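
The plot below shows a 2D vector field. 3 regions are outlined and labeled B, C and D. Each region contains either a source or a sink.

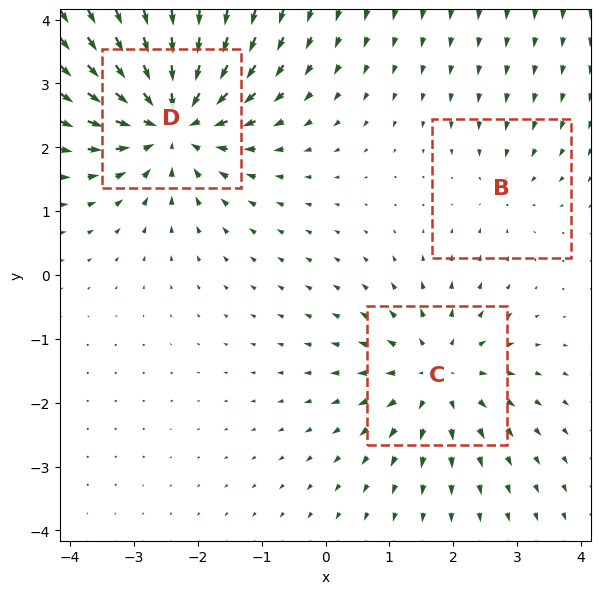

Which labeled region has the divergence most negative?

Divergence at each region's feature centre — B: about -2, C: about +4, D: about -6. Region D is most negative.

D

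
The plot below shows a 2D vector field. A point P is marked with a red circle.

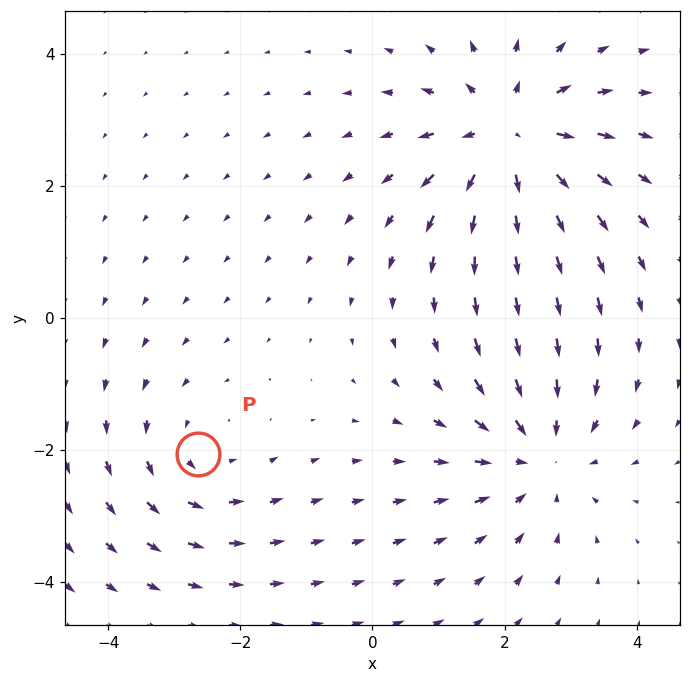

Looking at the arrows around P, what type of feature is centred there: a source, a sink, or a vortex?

At P (-2.6, -2.1) the arrows circulate counterclockwise. Divergence ≈0, curl about +3 — near-zero divergence with nonzero curl is a vortex.

vortex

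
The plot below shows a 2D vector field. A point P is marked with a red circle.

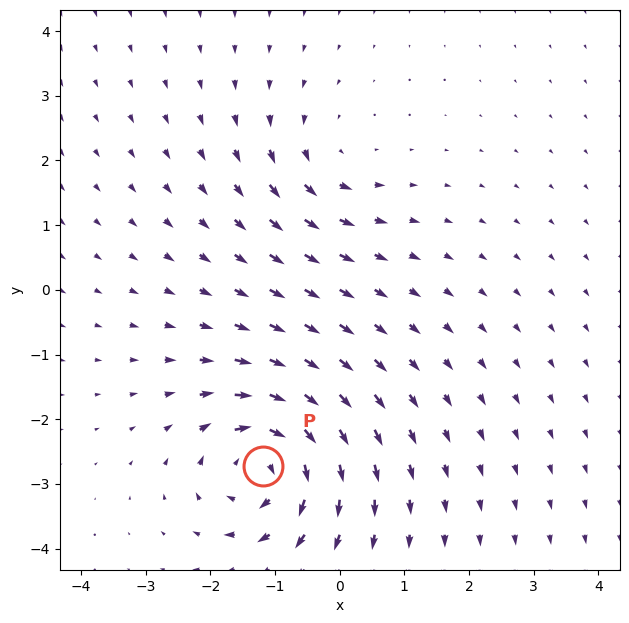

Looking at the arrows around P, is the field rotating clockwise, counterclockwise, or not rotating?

clockwise

Near P at (-1.2, -2.7) the arrows circulate clockwise. The curl (z-component) there is about -6; negative curl means clockwise rotation.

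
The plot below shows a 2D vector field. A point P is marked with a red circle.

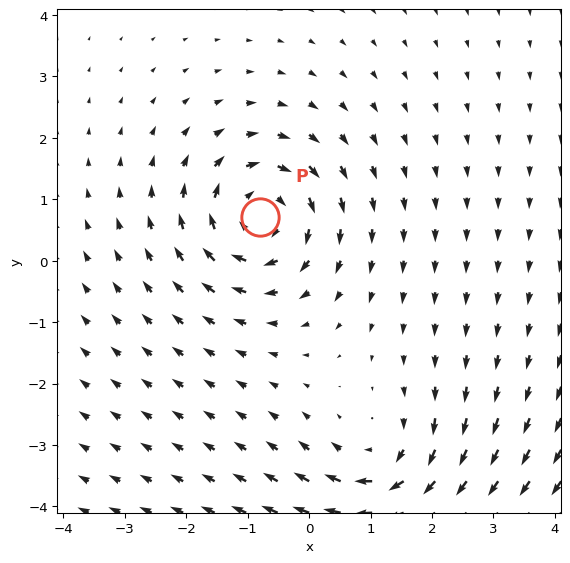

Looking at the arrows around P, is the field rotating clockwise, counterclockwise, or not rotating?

Near P at (-0.8, 0.7) the arrows circulate clockwise. The curl (z-component) there is about -4; negative curl means clockwise rotation.

clockwise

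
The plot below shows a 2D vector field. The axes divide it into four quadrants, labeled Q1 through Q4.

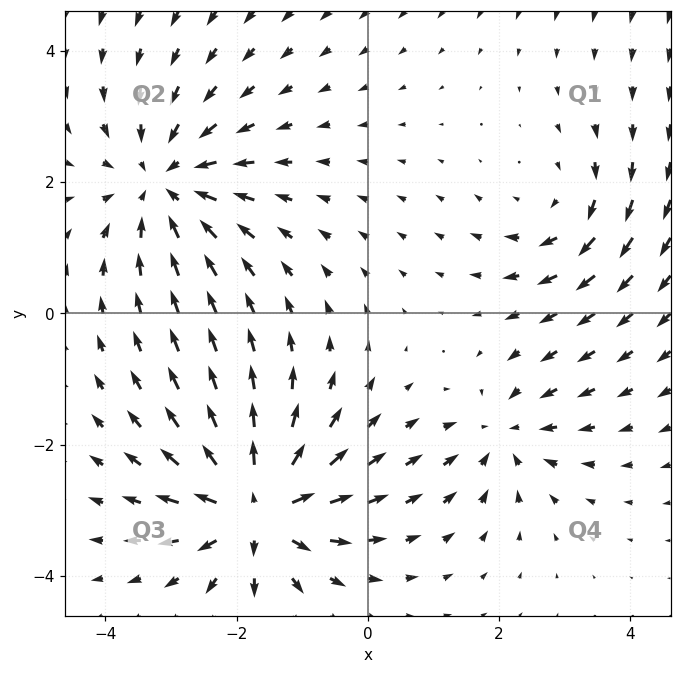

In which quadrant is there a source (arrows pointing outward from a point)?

The source sits at approximately (-1.7, -3.0), which lies in quadrant Q3. The divergence there is about +6, positive as expected for a source.

Q3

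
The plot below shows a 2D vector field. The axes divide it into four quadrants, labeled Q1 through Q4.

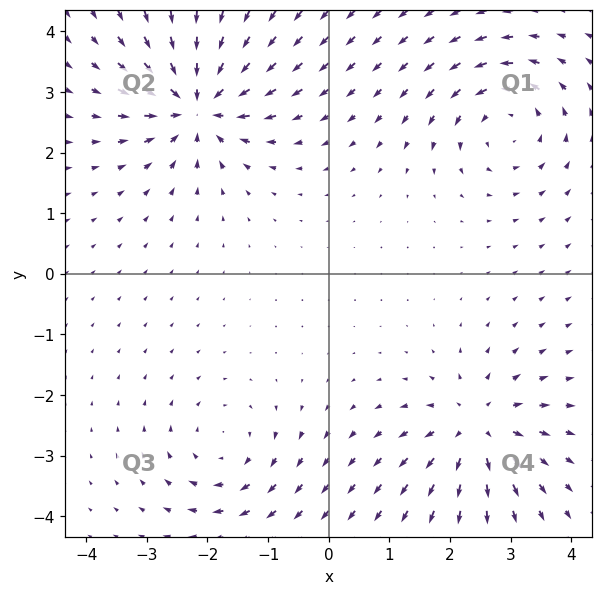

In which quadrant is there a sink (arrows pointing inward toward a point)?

Q2

The sink sits at approximately (-2.2, 2.8), which lies in quadrant Q2. The divergence there is about -7, negative as expected for a sink.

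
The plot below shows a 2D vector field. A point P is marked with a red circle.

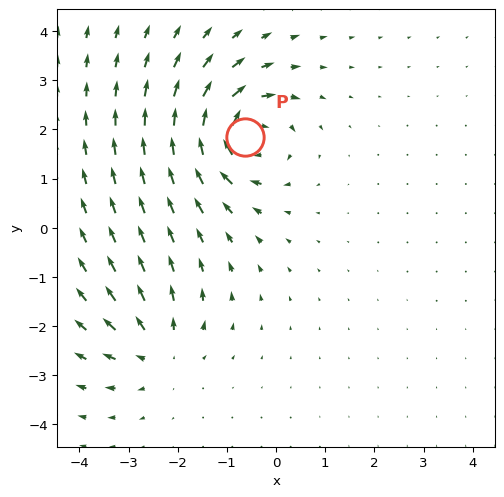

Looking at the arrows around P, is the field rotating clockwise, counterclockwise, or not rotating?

Near P at (-0.6, 1.8) the arrows circulate clockwise. The curl (z-component) there is about -7; negative curl means clockwise rotation.

clockwise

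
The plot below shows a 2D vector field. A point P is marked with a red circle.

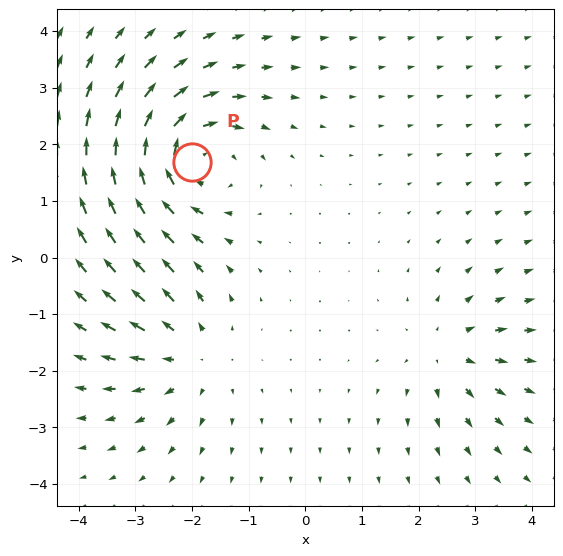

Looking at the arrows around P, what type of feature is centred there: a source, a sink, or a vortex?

At P (-2.0, 1.7) the arrows circulate clockwise. Divergence ≈0, curl about -5 — near-zero divergence with nonzero curl is a vortex.

vortex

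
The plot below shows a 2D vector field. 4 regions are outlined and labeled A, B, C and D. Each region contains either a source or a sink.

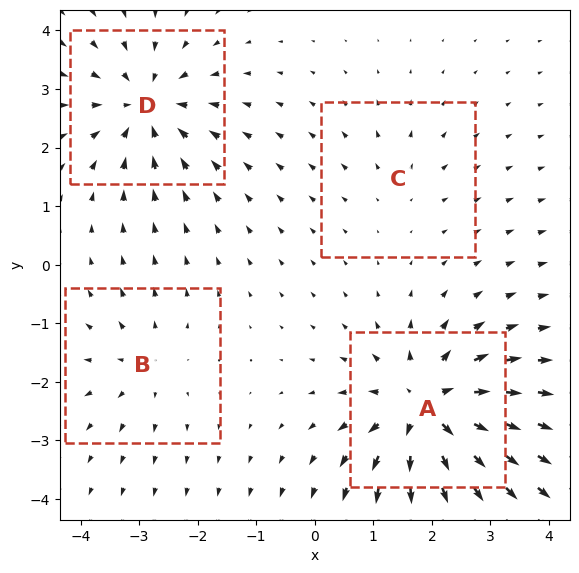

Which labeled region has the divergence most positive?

Divergence at each region's feature centre — A: about +8, B: about +3, C: about +2, D: about -6. Region A is most positive.

A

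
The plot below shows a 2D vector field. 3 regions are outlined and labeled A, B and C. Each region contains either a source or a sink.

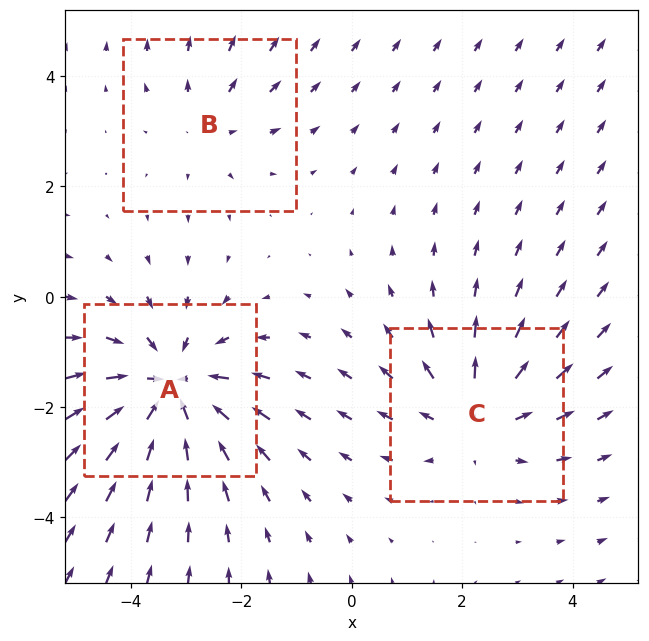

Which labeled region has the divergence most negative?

Divergence at each region's feature centre — A: about -4, B: about +2, C: about +3. Region A is most negative.

A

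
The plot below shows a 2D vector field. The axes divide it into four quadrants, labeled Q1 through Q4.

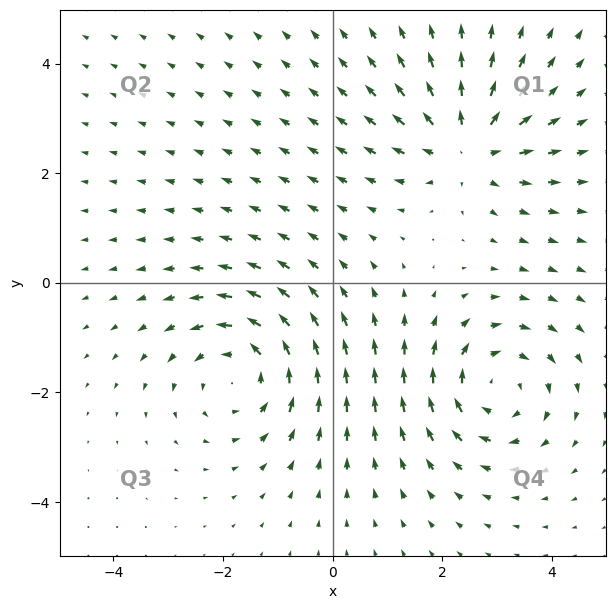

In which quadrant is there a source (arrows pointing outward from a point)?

The source sits at approximately (2.5, 2.5), which lies in quadrant Q1. The divergence there is about +5, positive as expected for a source.

Q1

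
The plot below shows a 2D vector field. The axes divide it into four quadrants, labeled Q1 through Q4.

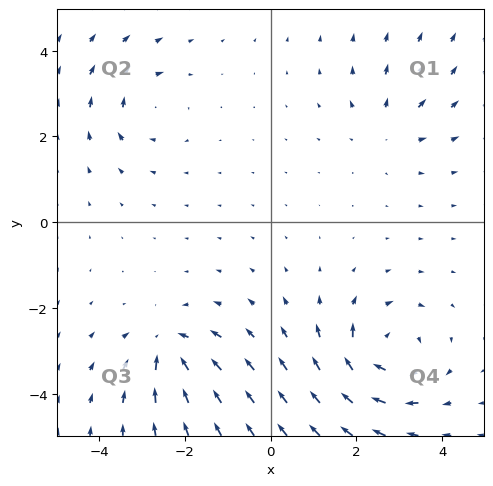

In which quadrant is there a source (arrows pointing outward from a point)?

Q1

The source sits at approximately (2.7, 2.2), which lies in quadrant Q1. The divergence there is about +3, positive as expected for a source.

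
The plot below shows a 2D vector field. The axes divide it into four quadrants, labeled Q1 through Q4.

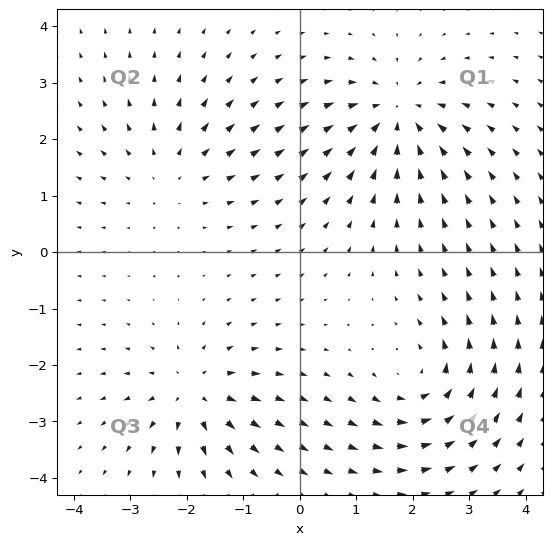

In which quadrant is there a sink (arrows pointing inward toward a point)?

Q1

The sink sits at approximately (1.7, 2.4), which lies in quadrant Q1. The divergence there is about -5, negative as expected for a sink.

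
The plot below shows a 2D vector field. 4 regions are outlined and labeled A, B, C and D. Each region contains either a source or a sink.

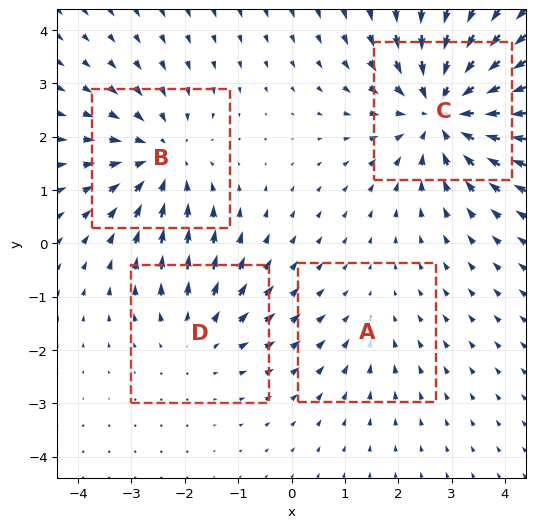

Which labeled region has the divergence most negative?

Divergence at each region's feature centre — A: about -2, B: about -4, C: about -6, D: about +3. Region C is most negative.

C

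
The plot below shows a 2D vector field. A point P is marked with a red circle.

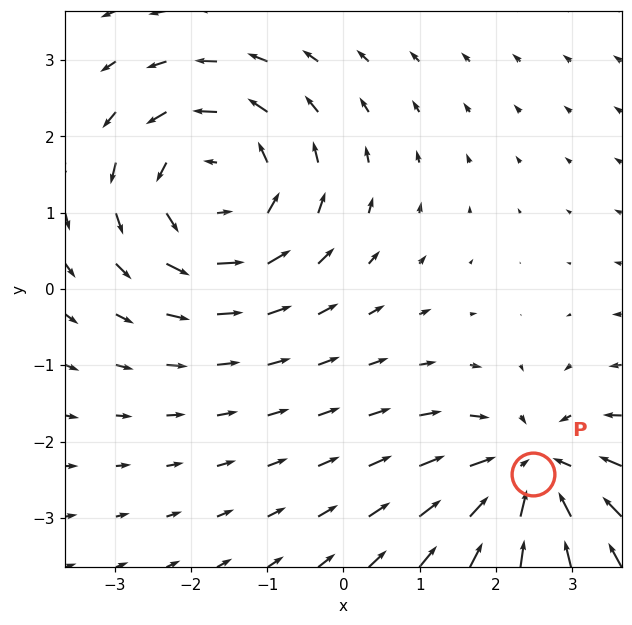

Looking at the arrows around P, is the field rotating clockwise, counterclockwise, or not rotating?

not rotating

Near P at (2.5, -2.4) the arrows show no circulation. The curl there is ≈0.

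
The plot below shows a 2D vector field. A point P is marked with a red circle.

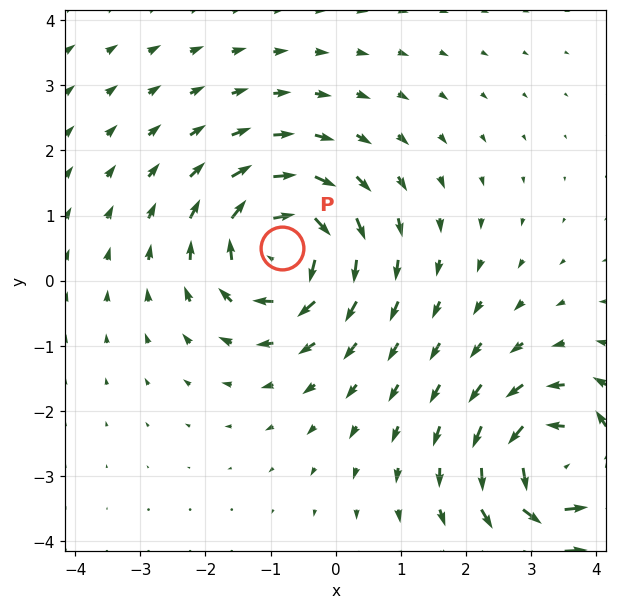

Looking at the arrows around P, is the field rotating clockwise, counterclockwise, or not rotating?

clockwise

Near P at (-0.8, 0.5) the arrows circulate clockwise. The curl (z-component) there is about -6; negative curl means clockwise rotation.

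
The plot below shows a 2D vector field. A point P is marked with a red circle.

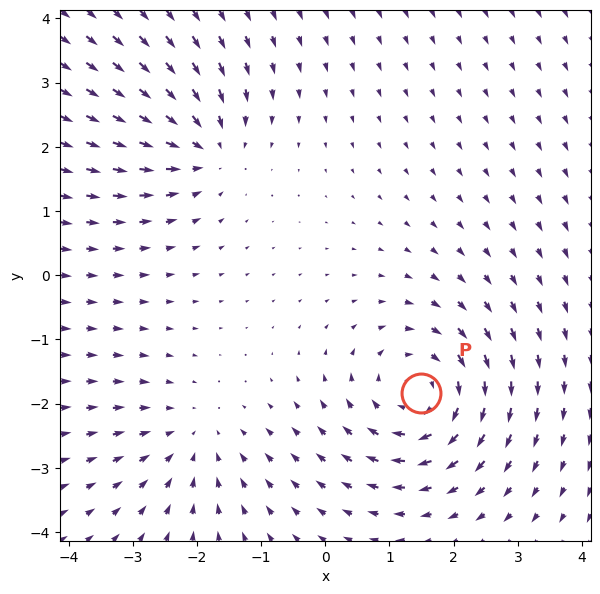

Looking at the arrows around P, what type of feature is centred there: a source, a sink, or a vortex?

At P (1.5, -1.8) the arrows circulate clockwise. Divergence ≈0, curl about -5 — near-zero divergence with nonzero curl is a vortex.

vortex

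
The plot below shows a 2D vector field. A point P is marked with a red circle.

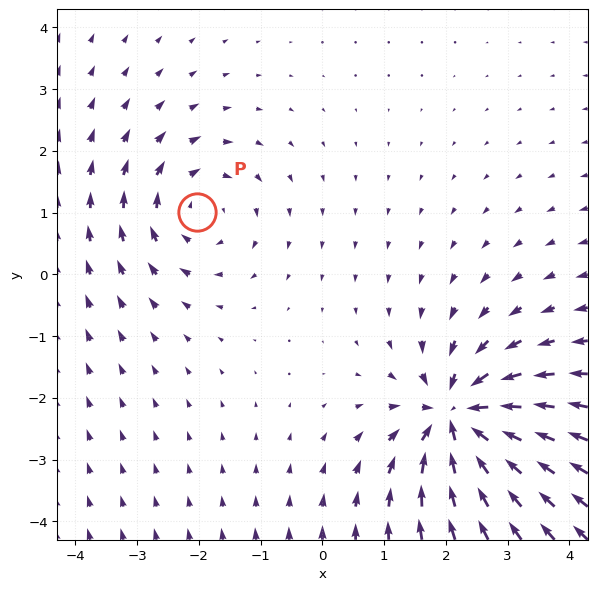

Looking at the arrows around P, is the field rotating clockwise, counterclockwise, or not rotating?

Near P at (-2.0, 1.0) the arrows circulate clockwise. The curl (z-component) there is about -4; negative curl means clockwise rotation.

clockwise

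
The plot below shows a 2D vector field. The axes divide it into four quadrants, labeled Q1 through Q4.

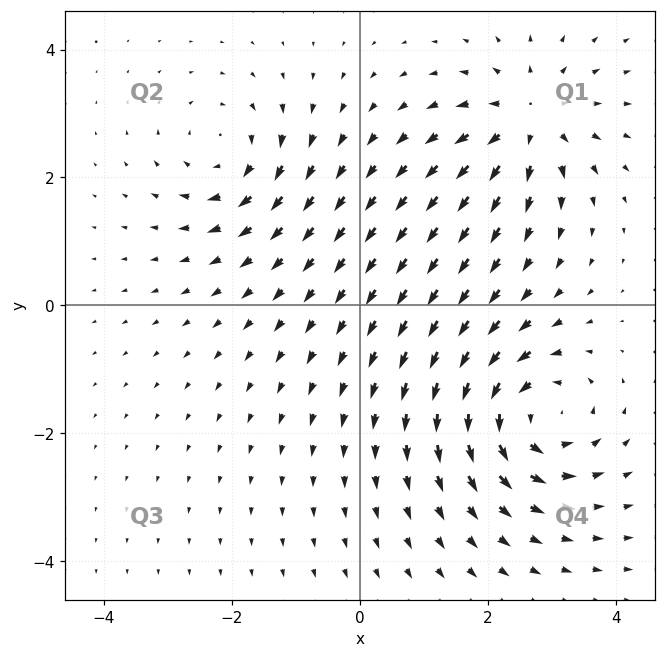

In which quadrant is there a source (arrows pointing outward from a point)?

The source sits at approximately (2.6, 2.9), which lies in quadrant Q1. The divergence there is about +4, positive as expected for a source.

Q1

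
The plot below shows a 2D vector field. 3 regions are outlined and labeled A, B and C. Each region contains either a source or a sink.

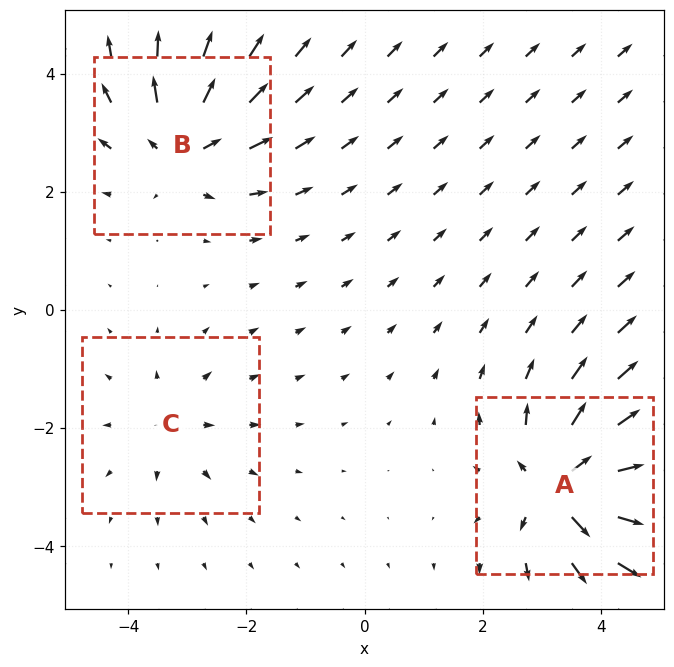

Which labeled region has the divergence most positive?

Divergence at each region's feature centre — A: about +6, B: about +4, C: about +2. Region A is most positive.

A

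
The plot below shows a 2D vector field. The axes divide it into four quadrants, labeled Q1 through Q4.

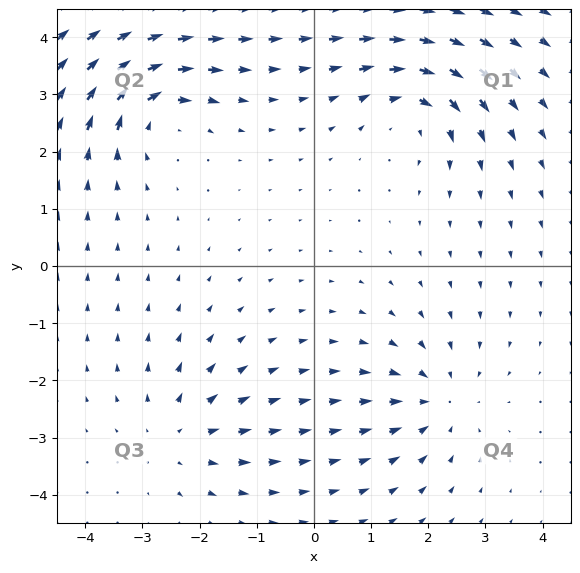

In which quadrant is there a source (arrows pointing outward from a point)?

Q3

The source sits at approximately (-2.3, -3.0), which lies in quadrant Q3. The divergence there is about +3, positive as expected for a source.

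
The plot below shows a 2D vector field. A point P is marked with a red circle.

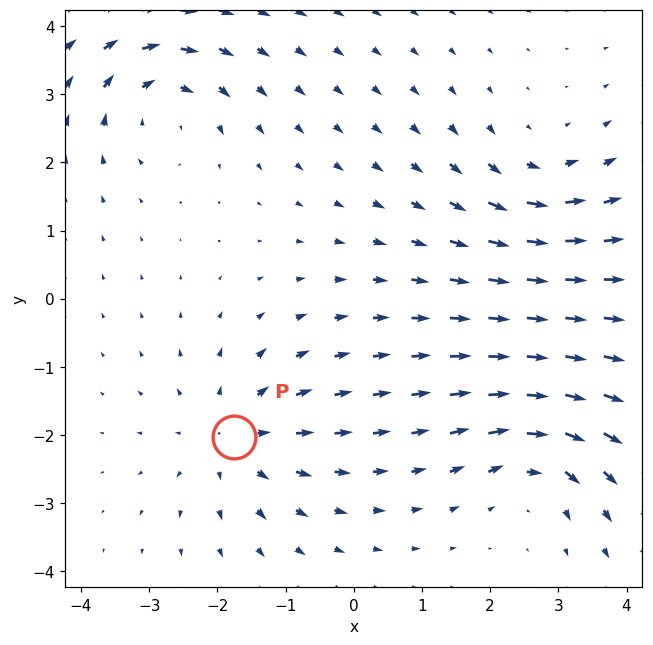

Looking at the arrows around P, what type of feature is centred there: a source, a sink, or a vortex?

At P (-1.8, -2.0) the arrows spread outward. Divergence about +4, curl ≈0 — positive divergence with near-zero curl is a source.

source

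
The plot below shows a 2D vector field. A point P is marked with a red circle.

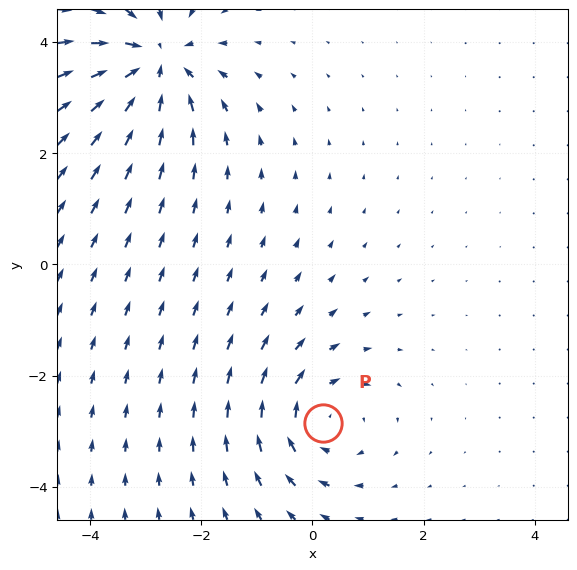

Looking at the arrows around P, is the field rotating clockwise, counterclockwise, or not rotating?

clockwise

Near P at (0.2, -2.8) the arrows circulate clockwise. The curl (z-component) there is about -3; negative curl means clockwise rotation.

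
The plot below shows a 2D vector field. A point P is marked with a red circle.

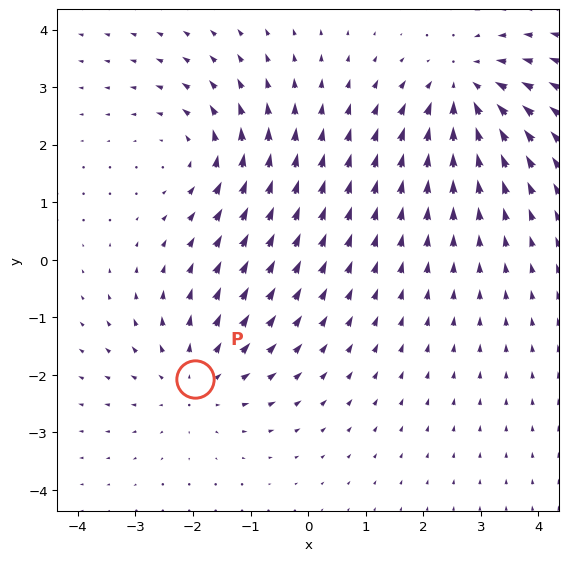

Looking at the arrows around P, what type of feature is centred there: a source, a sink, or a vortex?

At P (-2.0, -2.1) the arrows spread outward. Divergence about +4, curl ≈0 — positive divergence with near-zero curl is a source.

source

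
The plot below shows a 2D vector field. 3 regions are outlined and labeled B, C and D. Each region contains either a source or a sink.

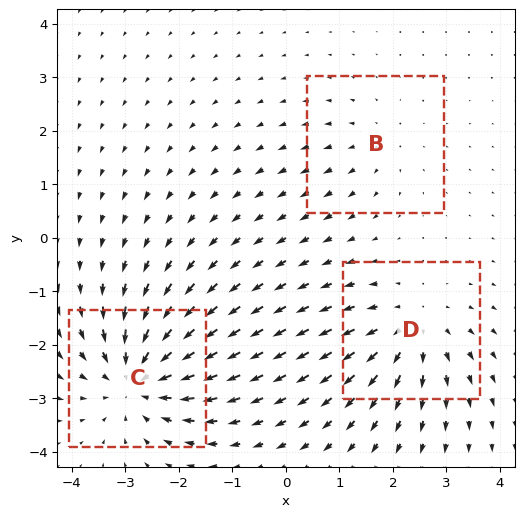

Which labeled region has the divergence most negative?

Divergence at each region's feature centre — B: about +2, C: about -5, D: about +3. Region C is most negative.

C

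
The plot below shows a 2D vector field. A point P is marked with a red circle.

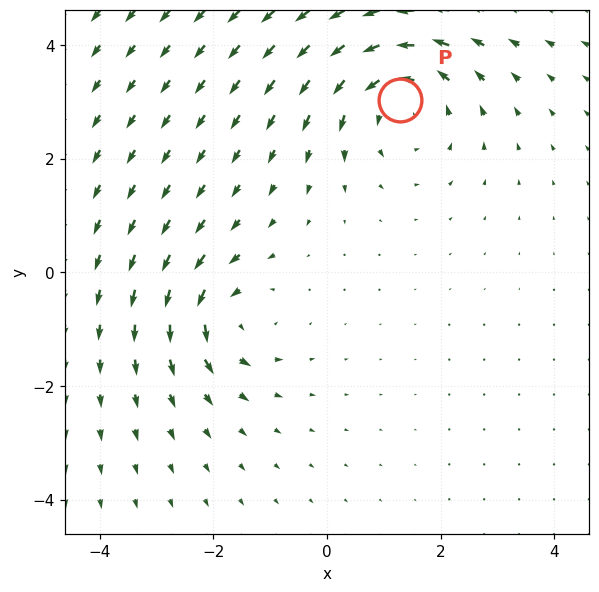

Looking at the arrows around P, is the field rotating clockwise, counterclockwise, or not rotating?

counterclockwise

Near P at (1.3, 3.0) the arrows circulate counterclockwise. The curl (z-component) there is about +4; positive curl means counterclockwise rotation.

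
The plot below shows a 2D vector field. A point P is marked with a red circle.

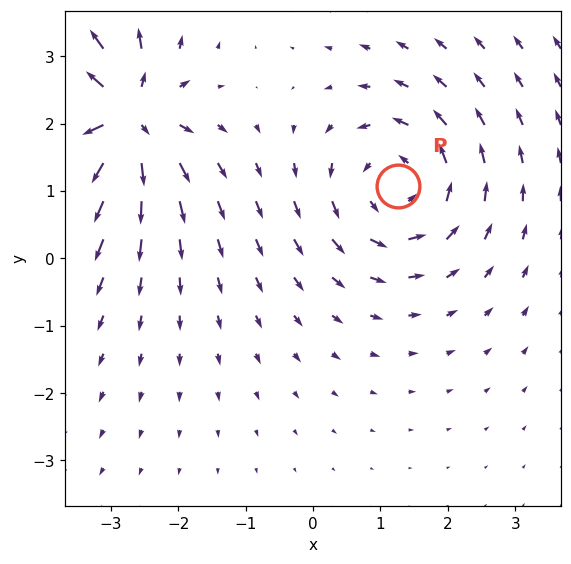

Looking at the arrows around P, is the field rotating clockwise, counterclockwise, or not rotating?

Near P at (1.3, 1.1) the arrows circulate counterclockwise. The curl (z-component) there is about +3; positive curl means counterclockwise rotation.

counterclockwise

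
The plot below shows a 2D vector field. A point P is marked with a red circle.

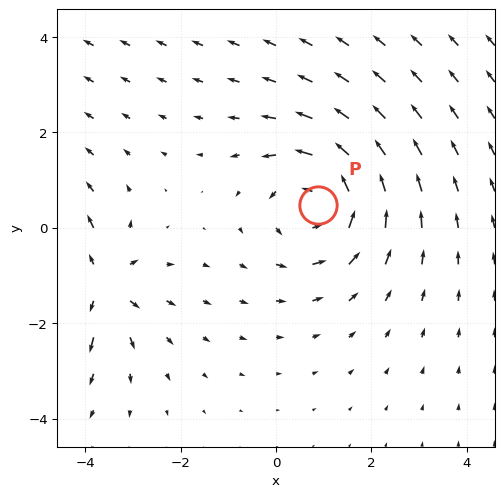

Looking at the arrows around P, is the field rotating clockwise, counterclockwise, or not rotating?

counterclockwise

Near P at (0.9, 0.5) the arrows circulate counterclockwise. The curl (z-component) there is about +4; positive curl means counterclockwise rotation.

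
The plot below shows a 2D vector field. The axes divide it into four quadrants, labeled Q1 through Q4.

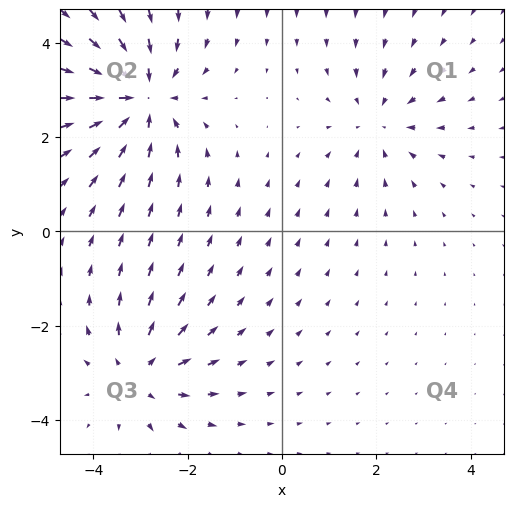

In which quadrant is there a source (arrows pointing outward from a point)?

Q3

The source sits at approximately (-3.0, -3.0), which lies in quadrant Q3. The divergence there is about +3, positive as expected for a source.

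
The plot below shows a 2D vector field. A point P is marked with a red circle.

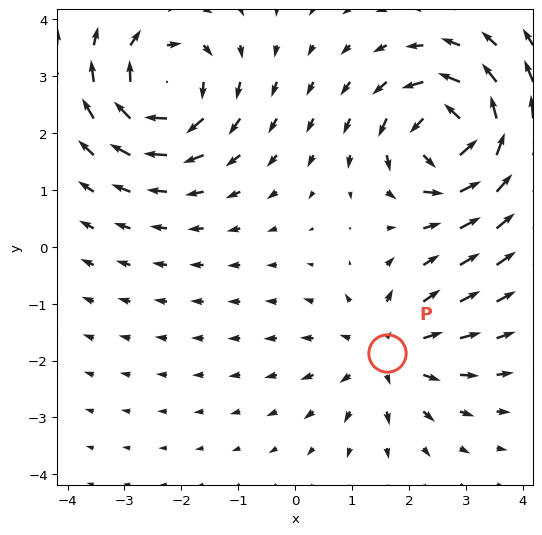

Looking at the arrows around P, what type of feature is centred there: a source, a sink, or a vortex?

At P (1.6, -1.9) the arrows spread outward. Divergence about +3, curl ≈0 — positive divergence with near-zero curl is a source.

source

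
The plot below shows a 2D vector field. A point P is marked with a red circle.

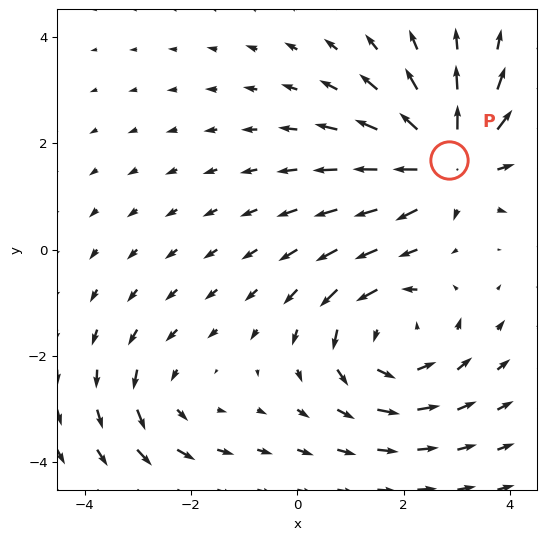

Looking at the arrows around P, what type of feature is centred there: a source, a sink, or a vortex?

At P (2.8, 1.7) the arrows spread outward. Divergence about +5, curl ≈0 — positive divergence with near-zero curl is a source.

source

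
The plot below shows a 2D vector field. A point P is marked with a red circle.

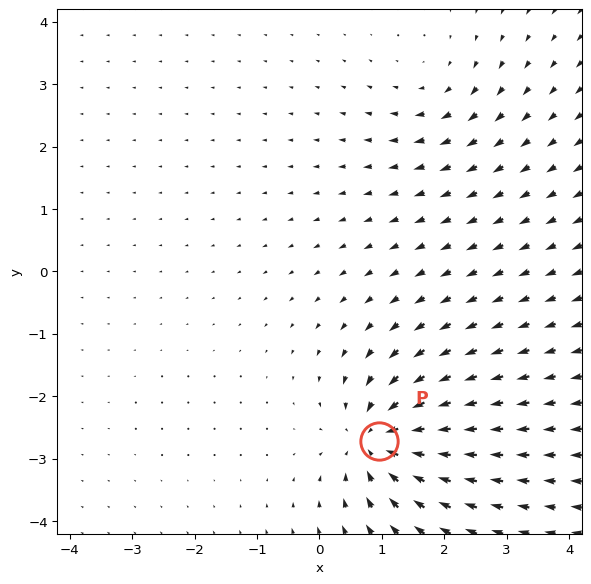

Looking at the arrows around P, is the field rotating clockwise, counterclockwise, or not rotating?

Near P at (1.0, -2.7) the arrows show no circulation. The curl there is ≈0.

not rotating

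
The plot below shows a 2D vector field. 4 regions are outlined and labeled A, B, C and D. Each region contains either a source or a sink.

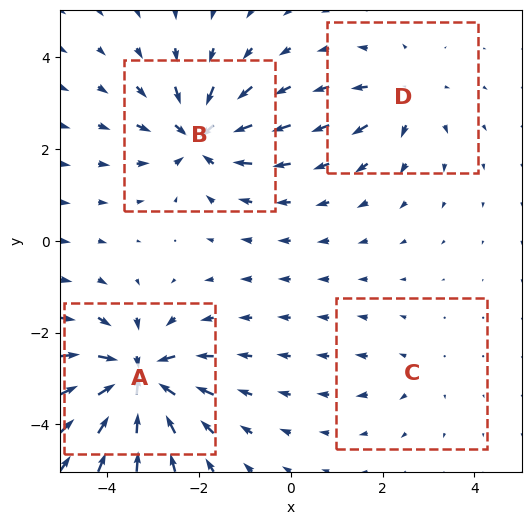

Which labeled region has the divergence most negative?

Divergence at each region's feature centre — A: about -8, B: about -6, C: about +2, D: about +4. Region A is most negative.

A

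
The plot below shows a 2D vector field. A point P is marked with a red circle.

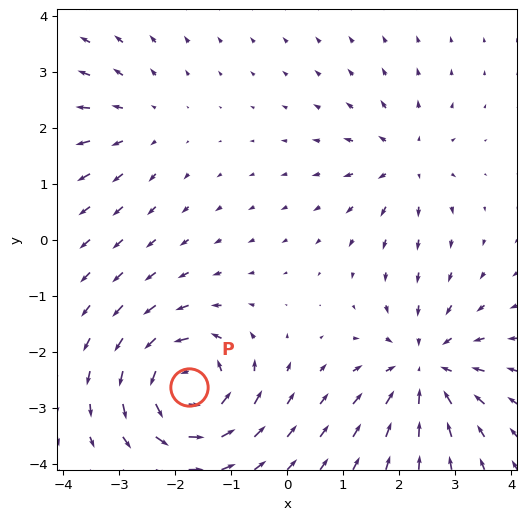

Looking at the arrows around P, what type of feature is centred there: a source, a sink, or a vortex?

vortex

At P (-1.8, -2.6) the arrows circulate counterclockwise. Divergence ≈0, curl about +7 — near-zero divergence with nonzero curl is a vortex.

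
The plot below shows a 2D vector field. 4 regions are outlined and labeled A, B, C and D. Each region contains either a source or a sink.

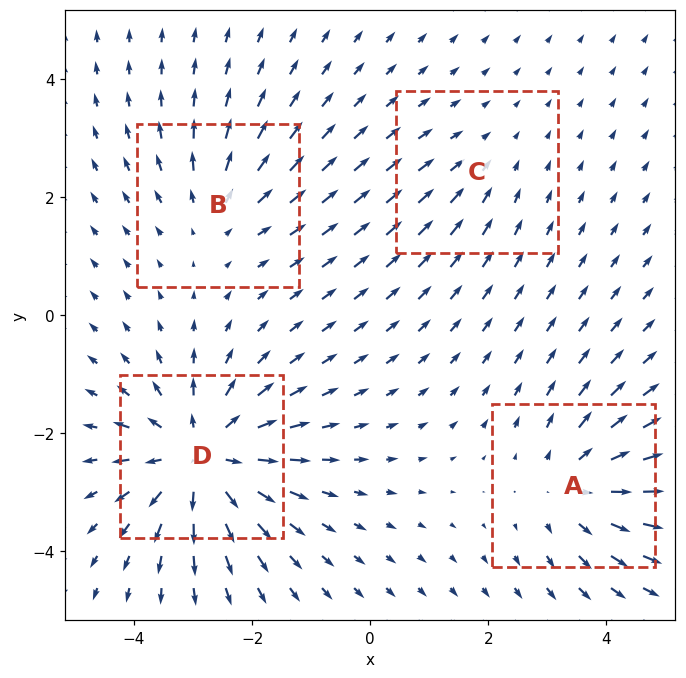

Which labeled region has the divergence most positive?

D

Divergence at each region's feature centre — A: about +4, B: about +3, C: about -2, D: about +7. Region D is most positive.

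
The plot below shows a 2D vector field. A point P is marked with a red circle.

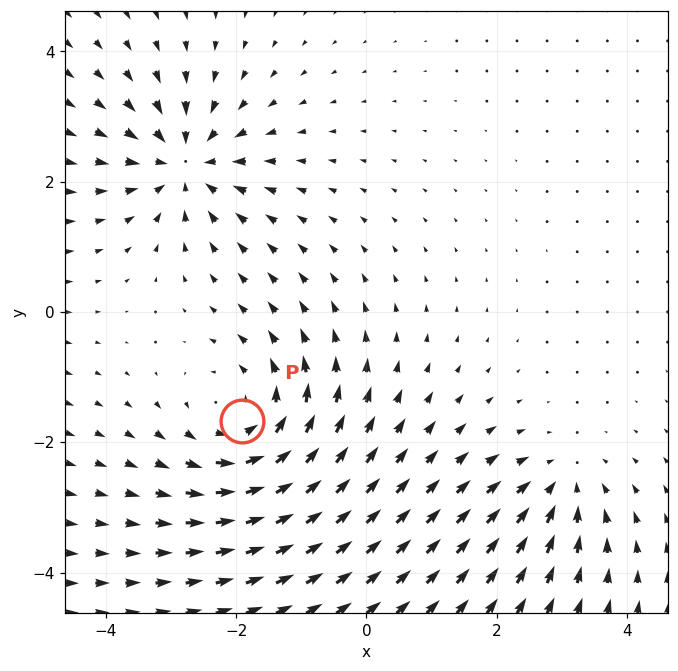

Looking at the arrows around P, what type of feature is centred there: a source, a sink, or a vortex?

At P (-1.9, -1.7) the arrows circulate counterclockwise. Divergence ≈0, curl about +4 — near-zero divergence with nonzero curl is a vortex.

vortex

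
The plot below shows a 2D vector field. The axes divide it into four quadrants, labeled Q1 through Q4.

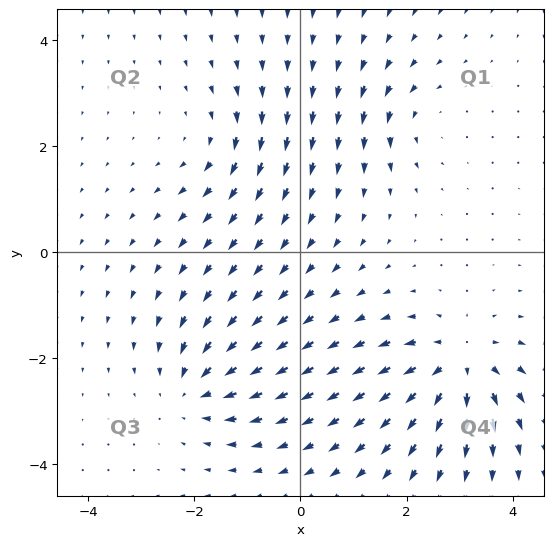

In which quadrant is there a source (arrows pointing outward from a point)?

The source sits at approximately (3.0, -2.1), which lies in quadrant Q4. The divergence there is about +6, positive as expected for a source.

Q4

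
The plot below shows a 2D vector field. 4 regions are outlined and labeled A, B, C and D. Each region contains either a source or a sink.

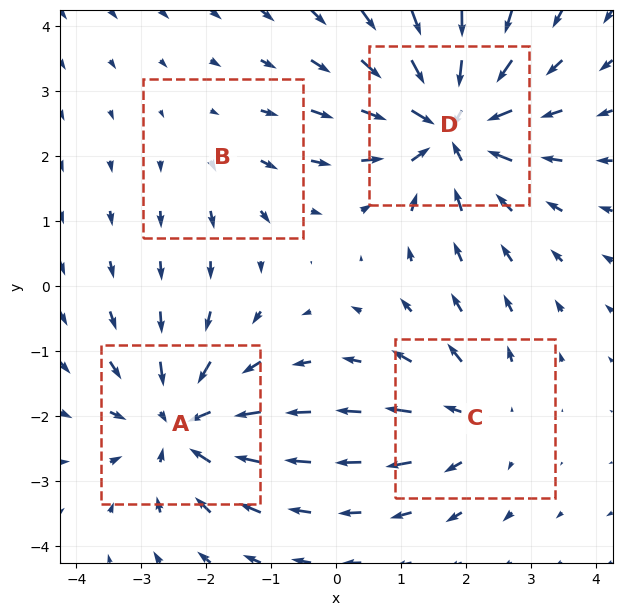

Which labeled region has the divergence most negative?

D

Divergence at each region's feature centre — A: about -5, B: about +2, C: about +4, D: about -7. Region D is most negative.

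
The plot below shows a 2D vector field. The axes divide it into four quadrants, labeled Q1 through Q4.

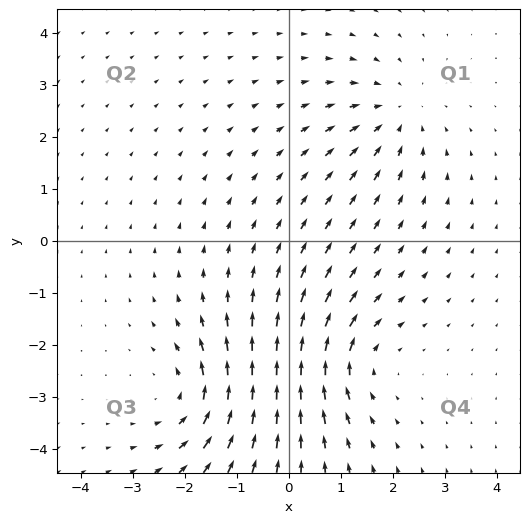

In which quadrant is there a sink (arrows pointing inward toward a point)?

Q1

The sink sits at approximately (2.1, 2.4), which lies in quadrant Q1. The divergence there is about -4, negative as expected for a sink.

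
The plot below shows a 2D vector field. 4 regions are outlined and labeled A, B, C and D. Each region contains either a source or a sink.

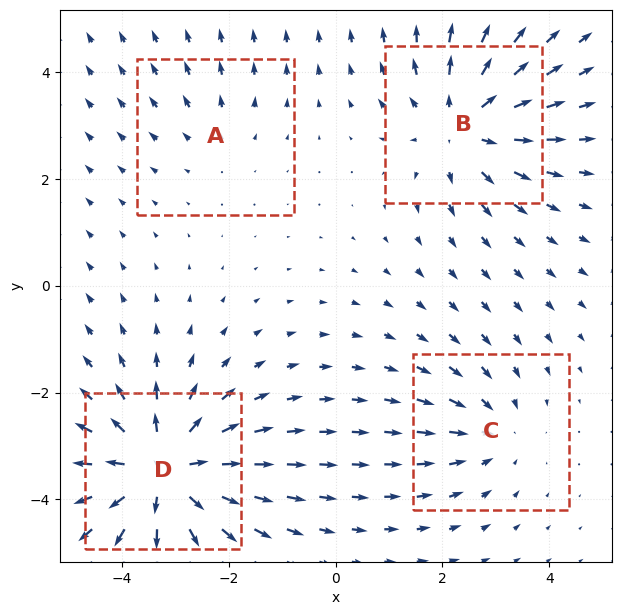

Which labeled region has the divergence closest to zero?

Divergence at each region's feature centre — A: about +2, B: about +5, C: about -3, D: about +6. Region A is closest to zero.

A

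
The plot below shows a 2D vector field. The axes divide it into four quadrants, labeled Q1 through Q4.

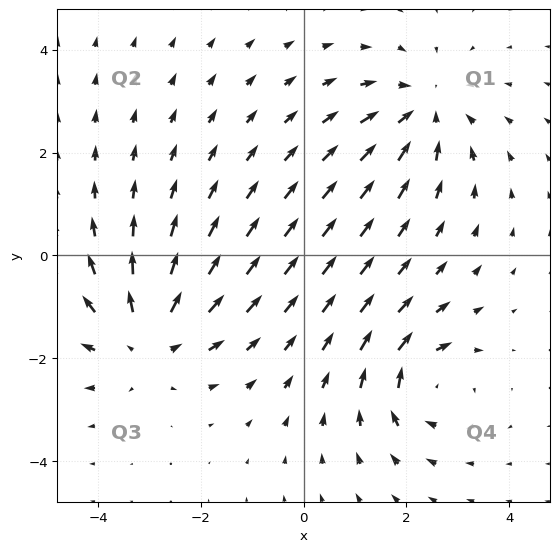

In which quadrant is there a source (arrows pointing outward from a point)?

The source sits at approximately (-3.0, -1.6), which lies in quadrant Q3. The divergence there is about +4, positive as expected for a source.

Q3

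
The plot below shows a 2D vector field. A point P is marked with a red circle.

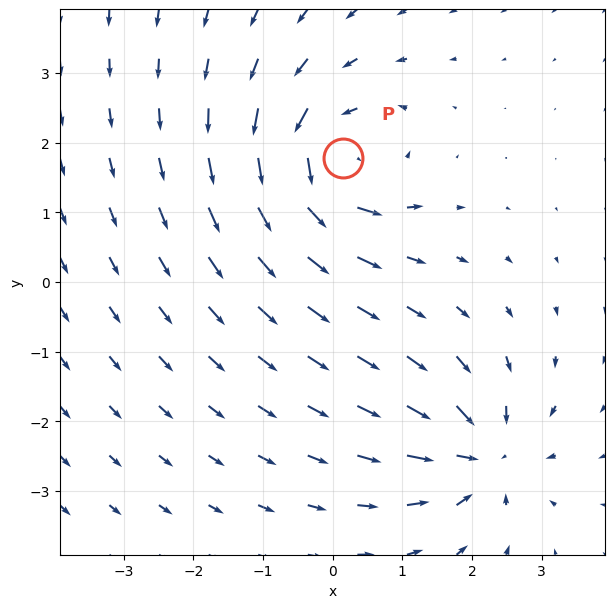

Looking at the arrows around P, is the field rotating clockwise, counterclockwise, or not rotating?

counterclockwise

Near P at (0.1, 1.8) the arrows circulate counterclockwise. The curl (z-component) there is about +5; positive curl means counterclockwise rotation.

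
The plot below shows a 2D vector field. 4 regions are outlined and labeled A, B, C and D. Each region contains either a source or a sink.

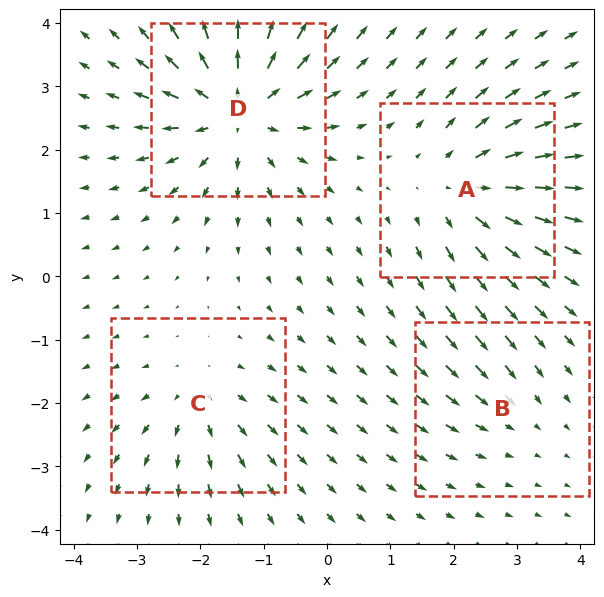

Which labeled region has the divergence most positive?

Divergence at each region's feature centre — A: about +5, B: about -2, C: about +4, D: about +8. Region D is most positive.

D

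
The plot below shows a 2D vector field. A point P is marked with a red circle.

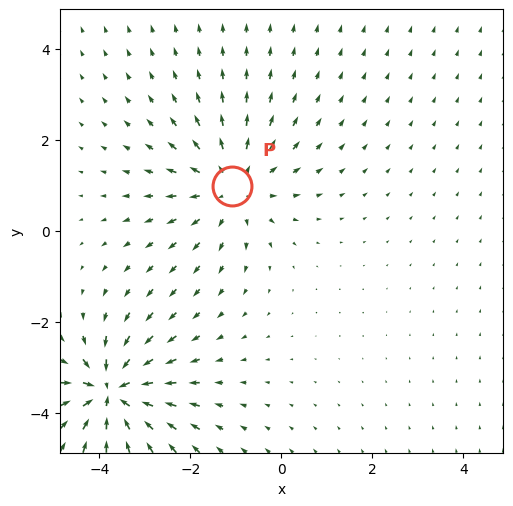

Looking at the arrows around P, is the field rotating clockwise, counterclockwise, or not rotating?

not rotating

Near P at (-1.1, 1.0) the arrows show no circulation. The curl there is ≈0.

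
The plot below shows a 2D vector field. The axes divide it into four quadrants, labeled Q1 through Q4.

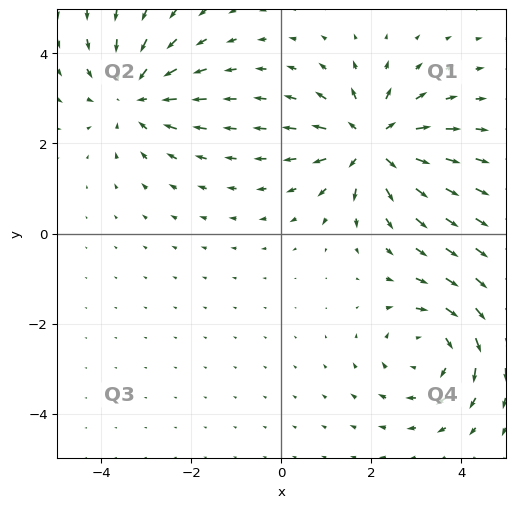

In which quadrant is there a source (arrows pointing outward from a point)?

The source sits at approximately (2.0, 2.0), which lies in quadrant Q1. The divergence there is about +5, positive as expected for a source.

Q1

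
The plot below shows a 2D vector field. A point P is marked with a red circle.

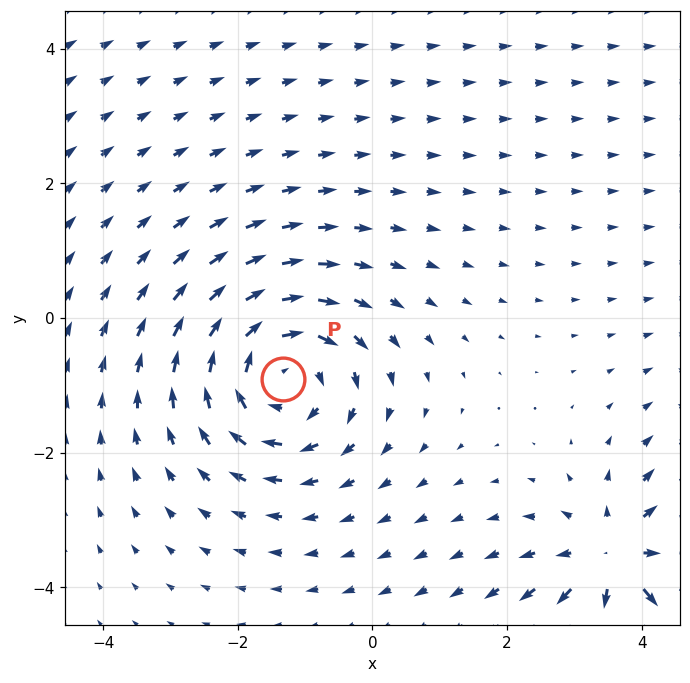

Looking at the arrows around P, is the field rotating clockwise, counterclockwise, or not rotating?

Near P at (-1.3, -0.9) the arrows circulate clockwise. The curl (z-component) there is about -4; negative curl means clockwise rotation.

clockwise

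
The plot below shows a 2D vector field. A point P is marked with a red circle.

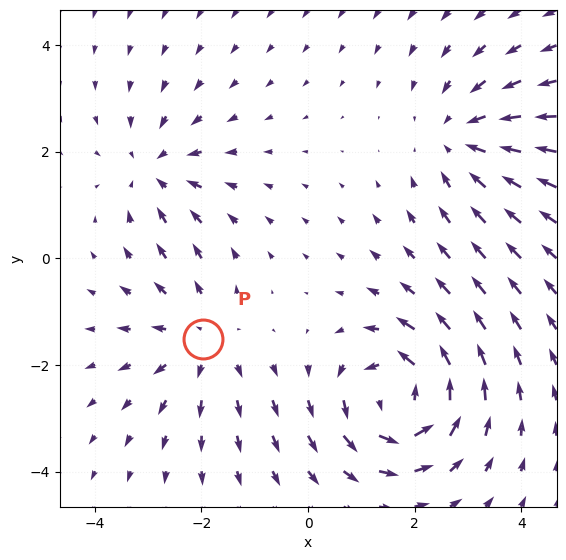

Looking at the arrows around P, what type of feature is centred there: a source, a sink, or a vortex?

At P (-2.0, -1.5) the arrows spread outward. Divergence about +3, curl ≈0 — positive divergence with near-zero curl is a source.

source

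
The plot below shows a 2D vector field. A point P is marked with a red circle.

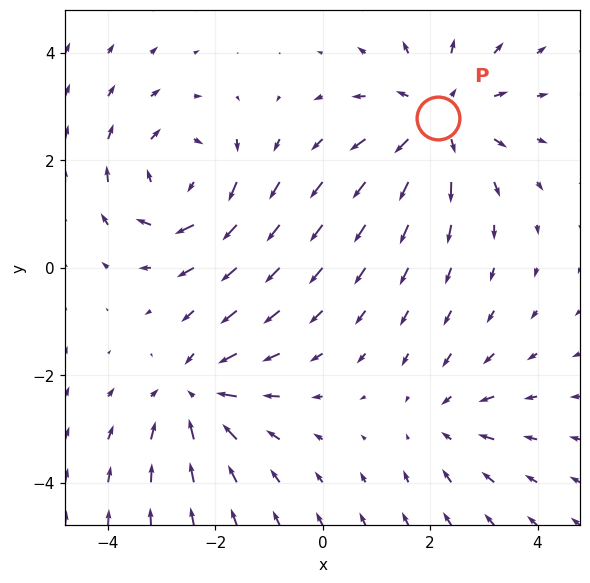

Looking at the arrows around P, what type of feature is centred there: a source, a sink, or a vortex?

At P (2.2, 2.8) the arrows spread outward. Divergence about +4, curl ≈0 — positive divergence with near-zero curl is a source.

source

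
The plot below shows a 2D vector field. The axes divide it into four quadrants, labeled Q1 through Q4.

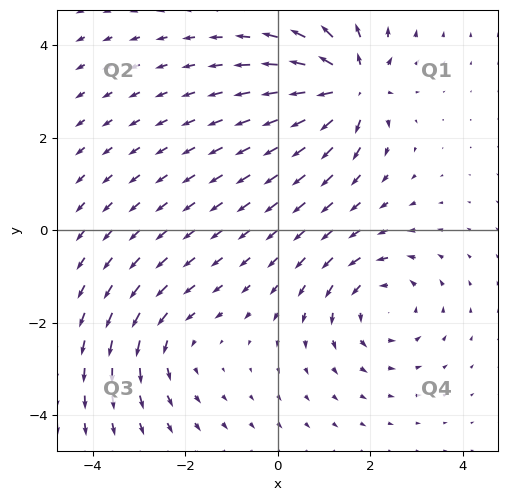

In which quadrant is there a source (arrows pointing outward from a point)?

Q1

The source sits at approximately (1.6, 3.1), which lies in quadrant Q1. The divergence there is about +7, positive as expected for a source.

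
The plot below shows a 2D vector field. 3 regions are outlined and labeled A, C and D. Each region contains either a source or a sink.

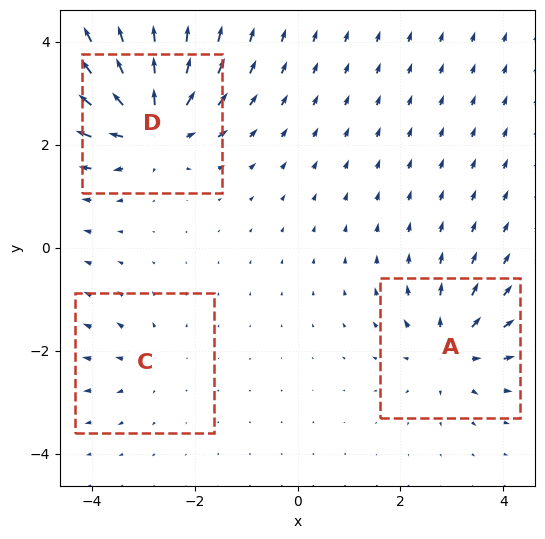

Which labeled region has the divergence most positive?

Divergence at each region's feature centre — A: about +4, C: about +2, D: about +6. Region D is most positive.

D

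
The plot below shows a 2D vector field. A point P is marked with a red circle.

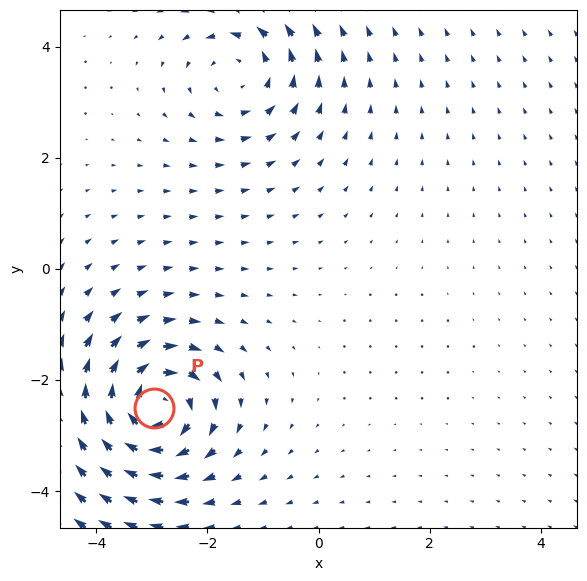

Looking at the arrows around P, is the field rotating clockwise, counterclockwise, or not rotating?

Near P at (-3.0, -2.5) the arrows circulate clockwise. The curl (z-component) there is about -6; negative curl means clockwise rotation.

clockwise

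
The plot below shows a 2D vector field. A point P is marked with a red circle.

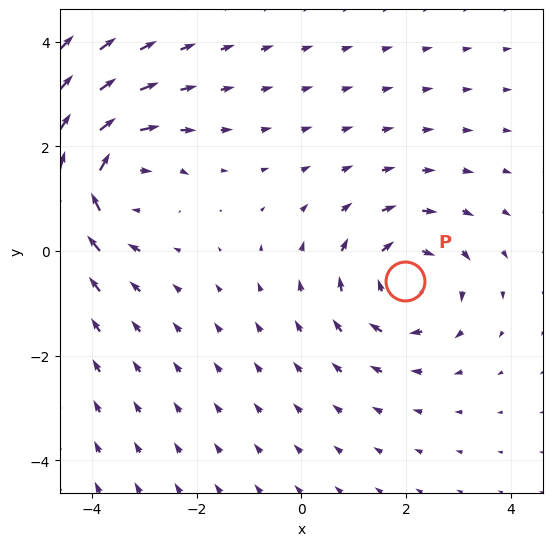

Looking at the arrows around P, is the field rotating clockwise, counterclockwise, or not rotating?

clockwise

Near P at (2.0, -0.6) the arrows circulate clockwise. The curl (z-component) there is about -3; negative curl means clockwise rotation.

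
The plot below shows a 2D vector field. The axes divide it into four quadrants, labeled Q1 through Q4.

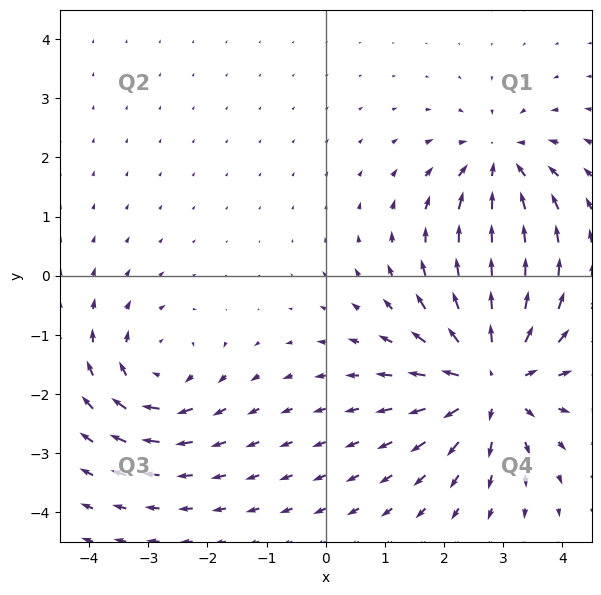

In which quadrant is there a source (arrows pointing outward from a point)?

Q4

The source sits at approximately (2.8, -1.8), which lies in quadrant Q4. The divergence there is about +5, positive as expected for a source.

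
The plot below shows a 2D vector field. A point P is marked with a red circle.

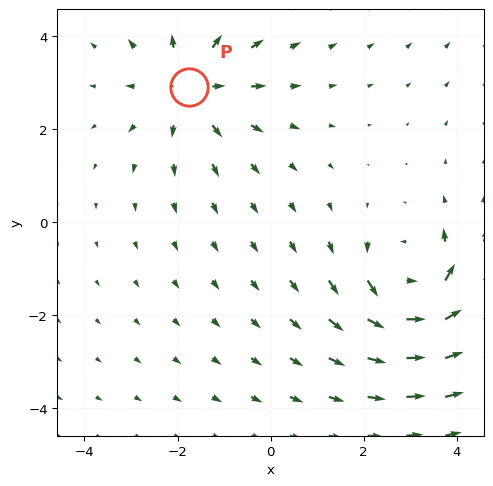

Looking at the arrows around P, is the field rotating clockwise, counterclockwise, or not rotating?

Near P at (-1.7, 2.9) the arrows show no circulation. The curl there is ≈0.

not rotating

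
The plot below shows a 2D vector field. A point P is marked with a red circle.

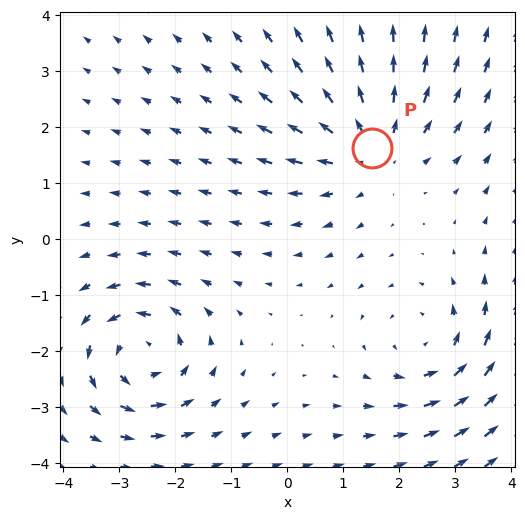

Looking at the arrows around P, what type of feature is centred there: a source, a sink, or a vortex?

At P (1.5, 1.6) the arrows spread outward. Divergence about +4, curl ≈0 — positive divergence with near-zero curl is a source.

source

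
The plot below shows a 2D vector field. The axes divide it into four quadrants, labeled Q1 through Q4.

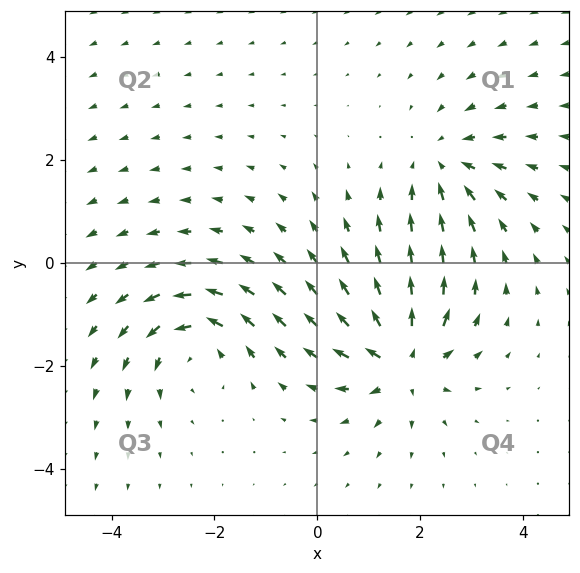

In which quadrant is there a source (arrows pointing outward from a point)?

The source sits at approximately (1.6, -1.9), which lies in quadrant Q4. The divergence there is about +6, positive as expected for a source.

Q4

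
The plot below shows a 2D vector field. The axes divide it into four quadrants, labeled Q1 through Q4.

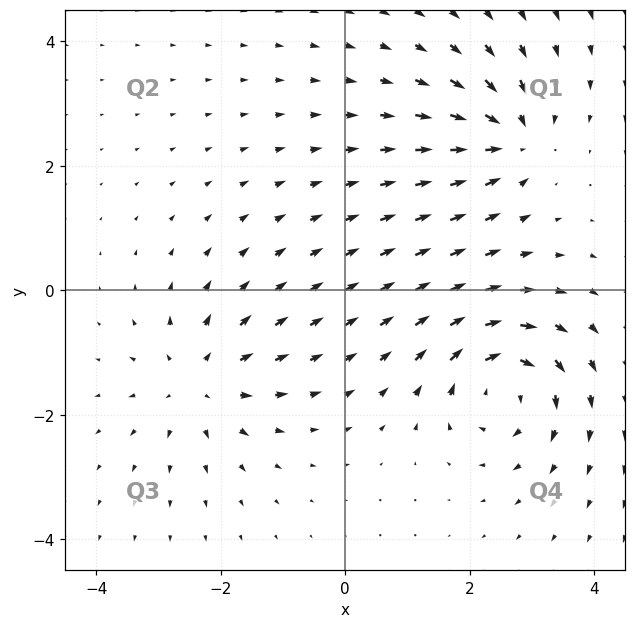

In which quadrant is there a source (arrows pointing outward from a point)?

The source sits at approximately (-2.3, -1.5), which lies in quadrant Q3. The divergence there is about +4, positive as expected for a source.

Q3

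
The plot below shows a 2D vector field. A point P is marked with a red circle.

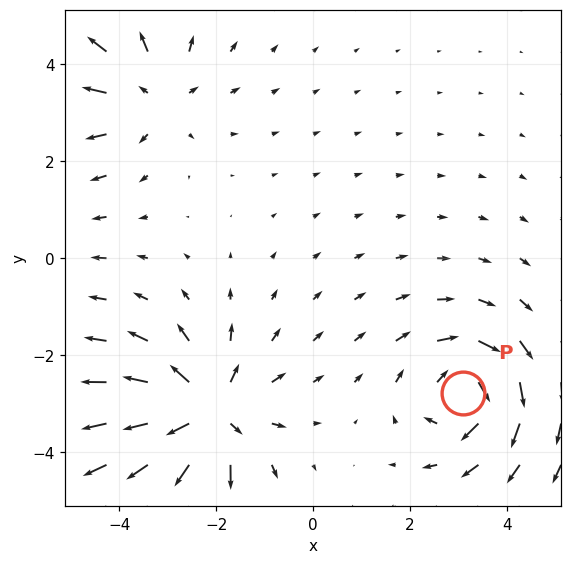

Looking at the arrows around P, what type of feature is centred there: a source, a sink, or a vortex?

vortex

At P (3.1, -2.8) the arrows circulate clockwise. Divergence ≈0, curl about -4 — near-zero divergence with nonzero curl is a vortex.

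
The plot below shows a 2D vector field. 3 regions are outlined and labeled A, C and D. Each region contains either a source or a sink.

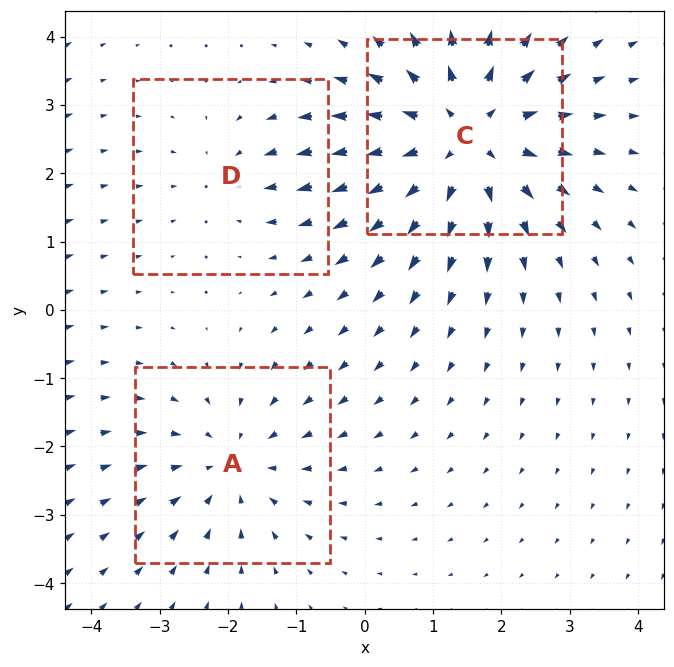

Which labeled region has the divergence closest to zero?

Divergence at each region's feature centre — A: about -3, C: about +4, D: about -2. Region D is closest to zero.

D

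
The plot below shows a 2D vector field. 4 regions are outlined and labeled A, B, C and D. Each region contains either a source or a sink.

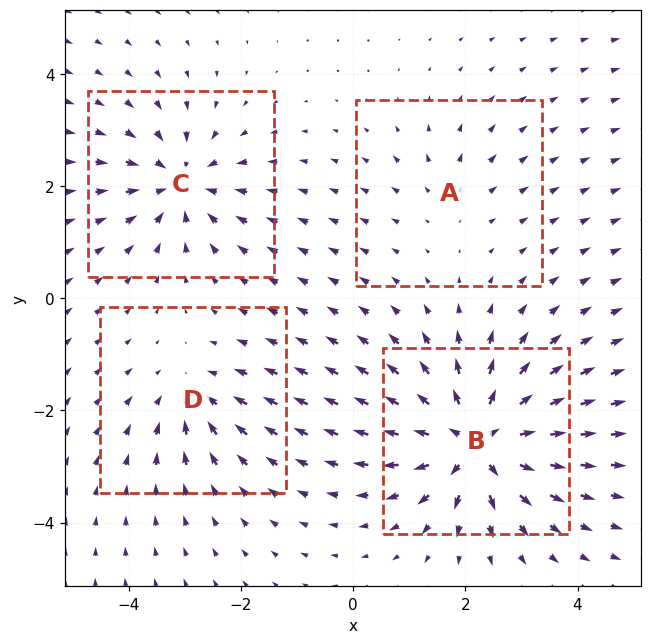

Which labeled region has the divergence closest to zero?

A

Divergence at each region's feature centre — A: about +2, B: about +8, C: about -5, D: about -4. Region A is closest to zero.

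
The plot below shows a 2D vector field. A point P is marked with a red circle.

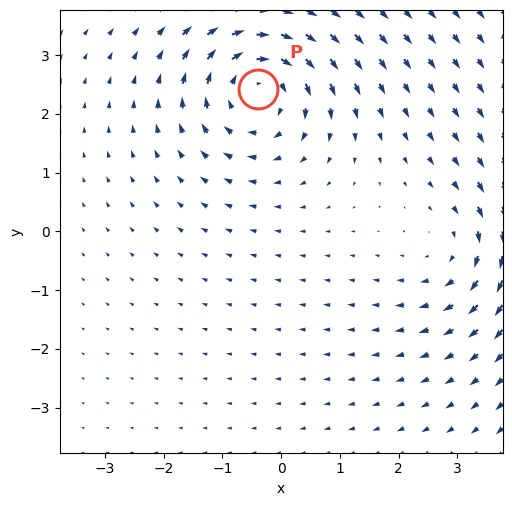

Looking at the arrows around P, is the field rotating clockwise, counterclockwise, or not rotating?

clockwise

Near P at (-0.4, 2.4) the arrows circulate clockwise. The curl (z-component) there is about -5; negative curl means clockwise rotation.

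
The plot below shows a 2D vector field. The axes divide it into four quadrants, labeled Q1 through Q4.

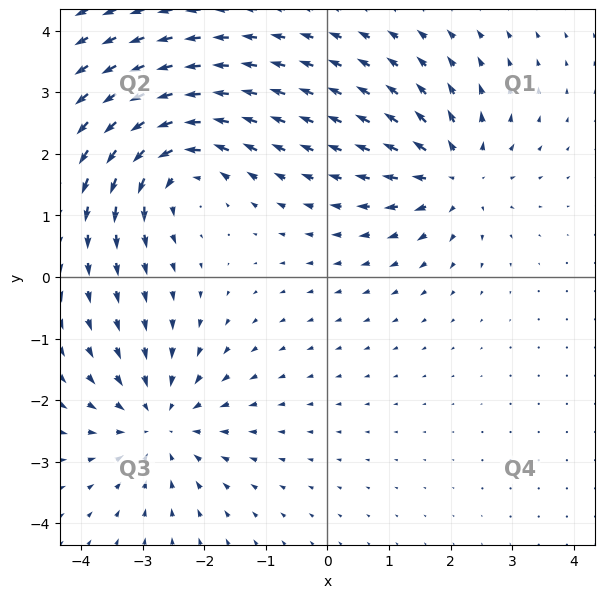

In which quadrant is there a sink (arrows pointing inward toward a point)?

The sink sits at approximately (-2.7, -2.4), which lies in quadrant Q3. The divergence there is about -4, negative as expected for a sink.

Q3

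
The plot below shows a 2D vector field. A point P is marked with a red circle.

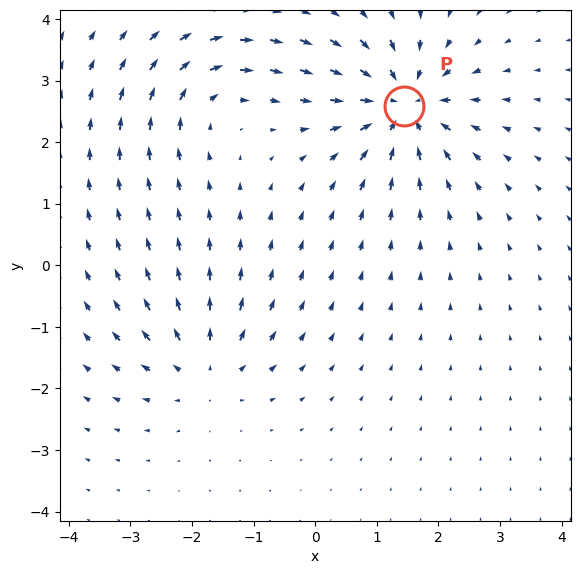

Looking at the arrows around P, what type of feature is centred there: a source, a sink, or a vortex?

sink

At P (1.4, 2.6) the arrows converge inward. Divergence about -6, curl ≈0 — negative divergence with near-zero curl is a sink.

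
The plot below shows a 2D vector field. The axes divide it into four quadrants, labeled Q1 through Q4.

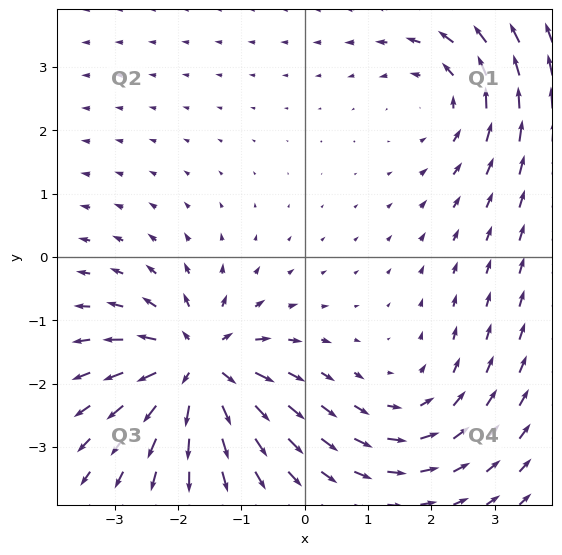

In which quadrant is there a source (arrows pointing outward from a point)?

The source sits at approximately (-1.7, -1.7), which lies in quadrant Q3. The divergence there is about +7, positive as expected for a source.

Q3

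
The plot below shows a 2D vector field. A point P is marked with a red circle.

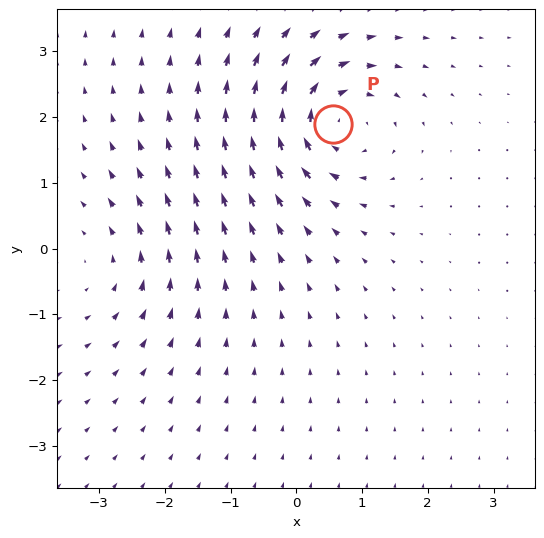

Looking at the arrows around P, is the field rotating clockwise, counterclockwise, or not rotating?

Near P at (0.6, 1.9) the arrows circulate clockwise. The curl (z-component) there is about -5; negative curl means clockwise rotation.

clockwise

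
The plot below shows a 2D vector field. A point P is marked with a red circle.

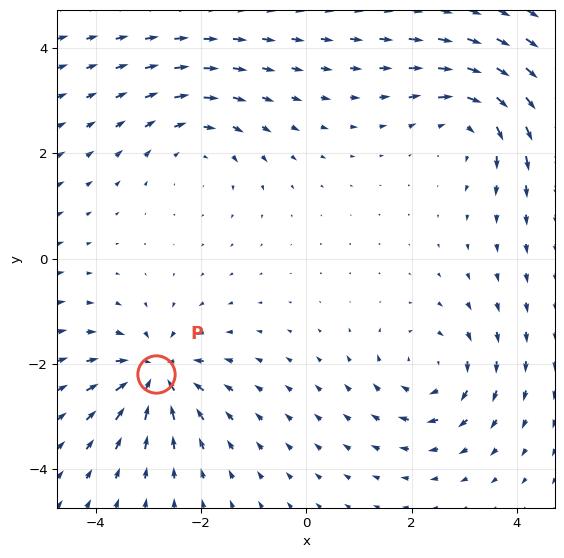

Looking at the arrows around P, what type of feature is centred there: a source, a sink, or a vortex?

sink

At P (-2.9, -2.2) the arrows converge inward. Divergence about -5, curl ≈0 — negative divergence with near-zero curl is a sink.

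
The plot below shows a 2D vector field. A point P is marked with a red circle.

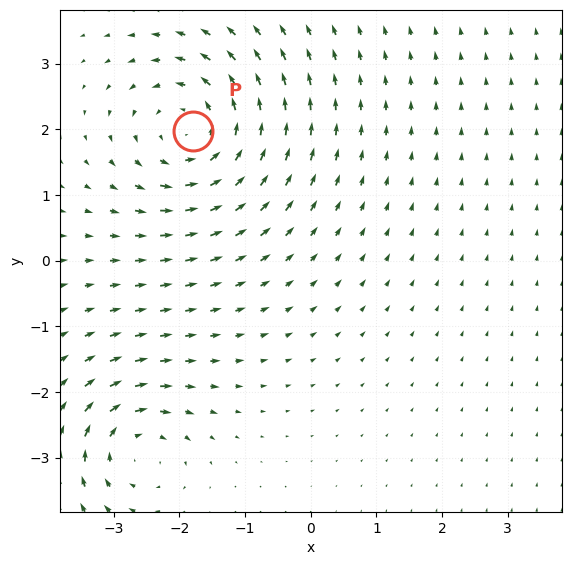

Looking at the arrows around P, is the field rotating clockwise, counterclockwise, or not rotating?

counterclockwise

Near P at (-1.8, 2.0) the arrows circulate counterclockwise. The curl (z-component) there is about +5; positive curl means counterclockwise rotation.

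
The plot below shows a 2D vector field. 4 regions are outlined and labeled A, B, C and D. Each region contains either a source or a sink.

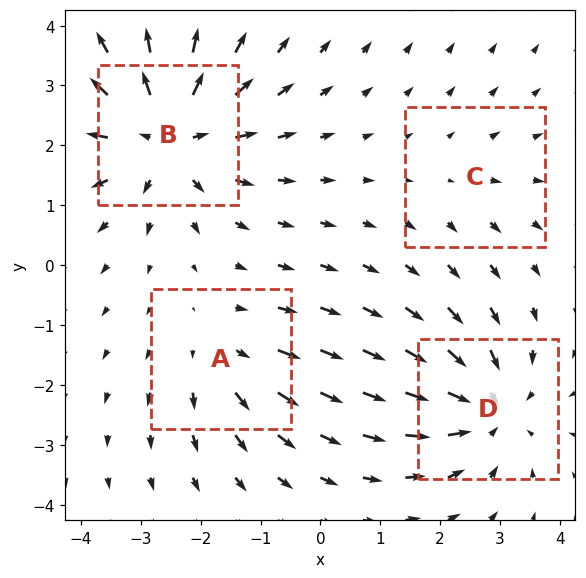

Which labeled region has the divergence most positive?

B

Divergence at each region's feature centre — A: about +3, B: about +6, C: about +2, D: about -5. Region B is most positive.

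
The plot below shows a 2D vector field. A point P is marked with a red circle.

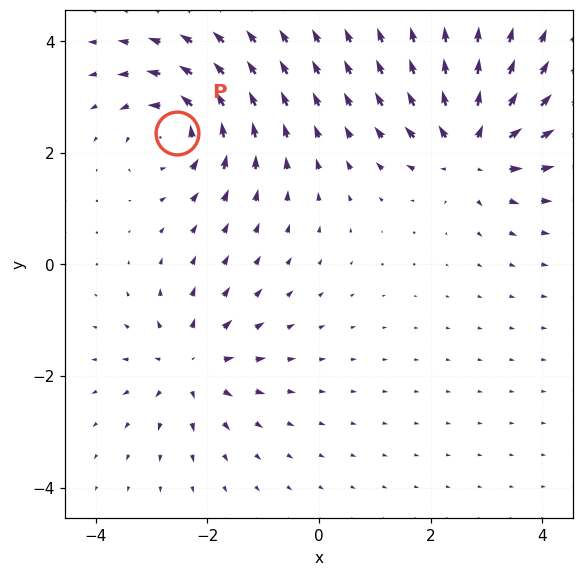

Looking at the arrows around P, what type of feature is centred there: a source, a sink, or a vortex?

At P (-2.6, 2.4) the arrows circulate counterclockwise. Divergence ≈0, curl about +6 — near-zero divergence with nonzero curl is a vortex.

vortex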